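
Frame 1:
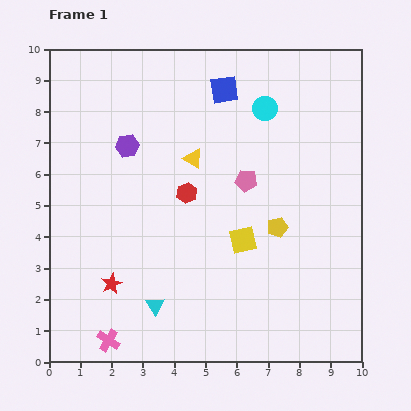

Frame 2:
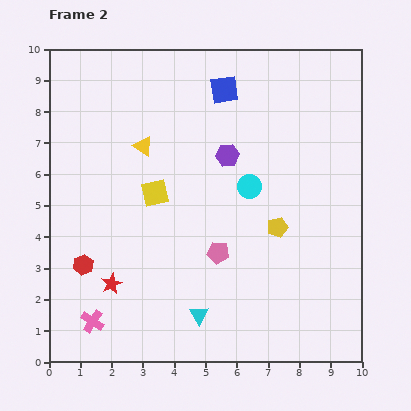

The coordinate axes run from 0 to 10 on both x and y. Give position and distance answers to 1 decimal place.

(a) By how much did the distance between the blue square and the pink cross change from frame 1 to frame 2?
-0.3

Distance in frame 1: 8.8. Distance in frame 2: 8.5.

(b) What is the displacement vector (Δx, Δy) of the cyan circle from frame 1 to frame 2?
(-0.5, -2.5)

The cyan circle was at (6.9, 8.1) in frame 1 and (6.4, 5.6) in frame 2.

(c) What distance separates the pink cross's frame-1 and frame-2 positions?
0.8

The pink cross moved from (1.9, 0.7) to (1.4, 1.3), a distance of √(0.5² + 0.6²) ≈ 0.8.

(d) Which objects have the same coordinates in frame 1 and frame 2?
the blue square, the red star, the yellow pentagon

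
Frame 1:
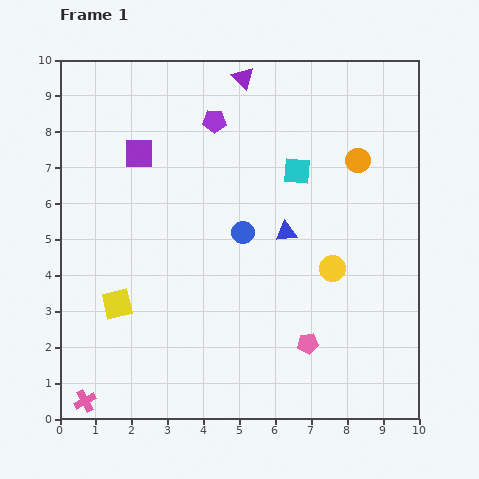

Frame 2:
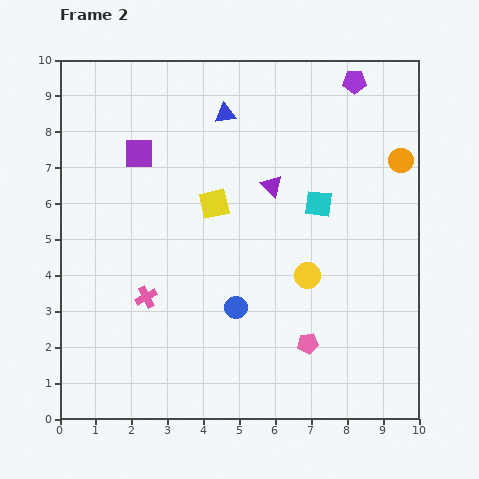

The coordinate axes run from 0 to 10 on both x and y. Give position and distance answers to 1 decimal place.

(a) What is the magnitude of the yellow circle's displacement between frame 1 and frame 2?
0.7

The yellow circle moved from (7.6, 4.2) to (6.9, 4.0), a distance of √(0.7² + 0.2²) ≈ 0.7.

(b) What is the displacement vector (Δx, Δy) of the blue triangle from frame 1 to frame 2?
(-1.7, 3.3)

The blue triangle was at (6.3, 5.2) in frame 1 and (4.6, 8.5) in frame 2.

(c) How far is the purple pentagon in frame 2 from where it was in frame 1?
4.1

The purple pentagon moved from (4.3, 8.3) to (8.2, 9.4), a distance of √(3.9² + 1.1²) ≈ 4.1.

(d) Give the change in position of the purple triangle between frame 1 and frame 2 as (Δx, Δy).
(0.8, -3.0)

The purple triangle was at (5.1, 9.5) in frame 1 and (5.9, 6.5) in frame 2.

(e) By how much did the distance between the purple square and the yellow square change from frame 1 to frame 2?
-1.7

Distance in frame 1: 4.2. Distance in frame 2: 2.5.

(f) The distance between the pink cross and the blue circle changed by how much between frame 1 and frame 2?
-3.9

Distance in frame 1: 6.4. Distance in frame 2: 2.5.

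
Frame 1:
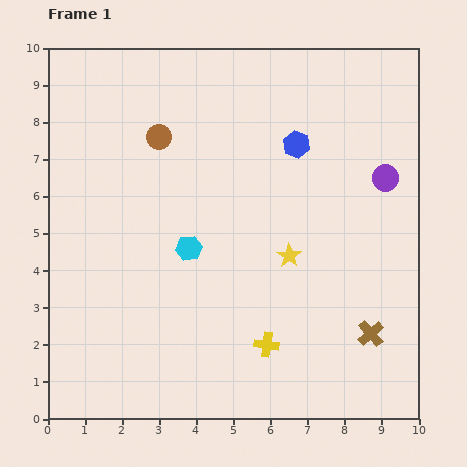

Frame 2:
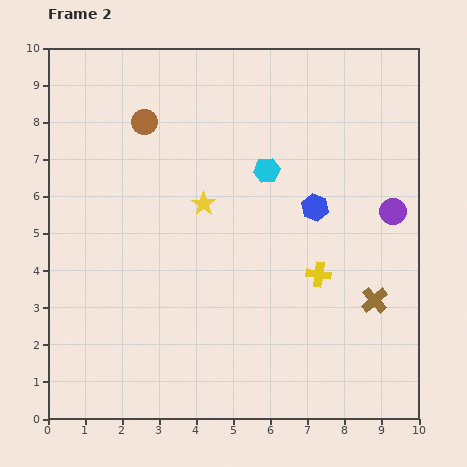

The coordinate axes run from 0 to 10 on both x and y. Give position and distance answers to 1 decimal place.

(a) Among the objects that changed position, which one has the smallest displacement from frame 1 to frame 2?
the brown circle

(moved 0.6)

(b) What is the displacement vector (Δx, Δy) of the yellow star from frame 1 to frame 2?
(-2.3, 1.4)

The yellow star was at (6.5, 4.4) in frame 1 and (4.2, 5.8) in frame 2.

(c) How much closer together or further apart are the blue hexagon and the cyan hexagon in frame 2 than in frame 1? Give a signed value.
-2.4

Distance in frame 1: 4.0. Distance in frame 2: 1.6.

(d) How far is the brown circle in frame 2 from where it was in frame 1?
0.6

The brown circle moved from (3.0, 7.6) to (2.6, 8.0), a distance of √(0.4² + 0.4²) ≈ 0.6.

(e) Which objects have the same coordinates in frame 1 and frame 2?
none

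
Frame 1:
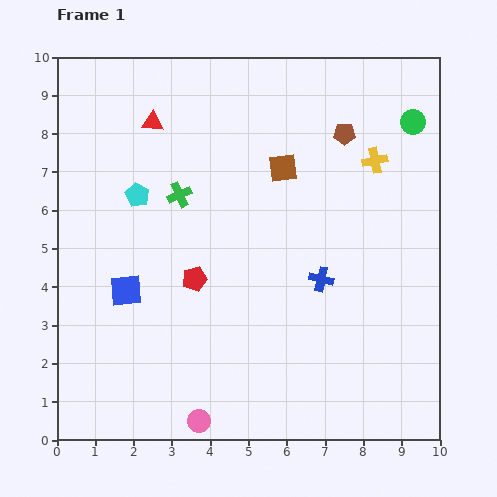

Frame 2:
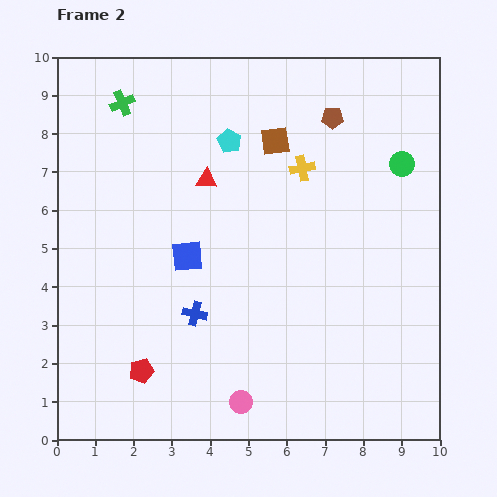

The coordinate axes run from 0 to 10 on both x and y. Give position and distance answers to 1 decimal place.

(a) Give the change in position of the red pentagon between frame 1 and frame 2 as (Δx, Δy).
(-1.4, -2.4)

The red pentagon was at (3.6, 4.2) in frame 1 and (2.2, 1.8) in frame 2.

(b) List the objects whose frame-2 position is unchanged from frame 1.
none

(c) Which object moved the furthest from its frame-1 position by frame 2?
the blue cross

(moved 3.4; next 2.8)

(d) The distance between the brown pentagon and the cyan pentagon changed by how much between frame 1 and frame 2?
-2.8

Distance in frame 1: 5.6. Distance in frame 2: 2.8.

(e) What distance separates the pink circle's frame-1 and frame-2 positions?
1.2

The pink circle moved from (3.7, 0.5) to (4.8, 1.0), a distance of √(1.1² + 0.5²) ≈ 1.2.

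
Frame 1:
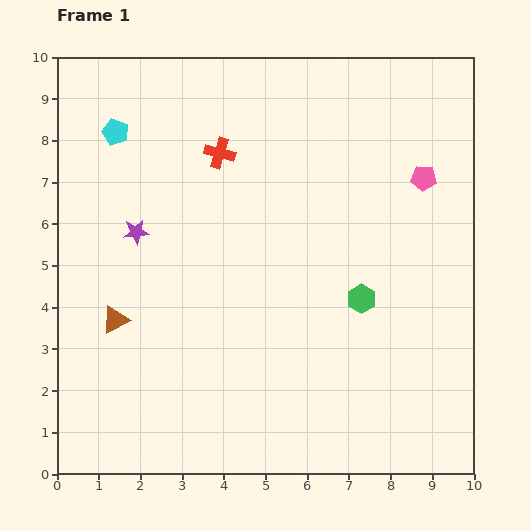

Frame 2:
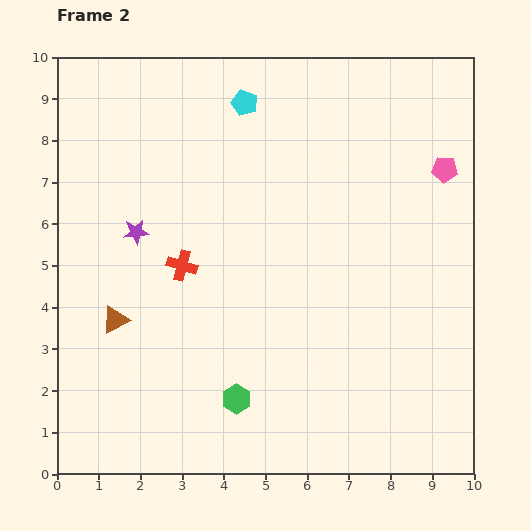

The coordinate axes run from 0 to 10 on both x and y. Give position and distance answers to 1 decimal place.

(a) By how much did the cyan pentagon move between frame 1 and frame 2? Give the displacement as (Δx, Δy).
(3.1, 0.7)

The cyan pentagon was at (1.4, 8.2) in frame 1 and (4.5, 8.9) in frame 2.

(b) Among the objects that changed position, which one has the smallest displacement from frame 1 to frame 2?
the pink pentagon

(moved 0.5)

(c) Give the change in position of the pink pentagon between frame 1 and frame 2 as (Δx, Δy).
(0.5, 0.2)

The pink pentagon was at (8.8, 7.1) in frame 1 and (9.3, 7.3) in frame 2.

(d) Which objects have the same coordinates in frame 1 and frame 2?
the brown triangle, the purple star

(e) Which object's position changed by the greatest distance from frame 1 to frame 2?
the green hexagon

(moved 3.8; next 3.2)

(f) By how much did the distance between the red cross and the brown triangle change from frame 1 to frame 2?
-2.6

Distance in frame 1: 4.7. Distance in frame 2: 2.1.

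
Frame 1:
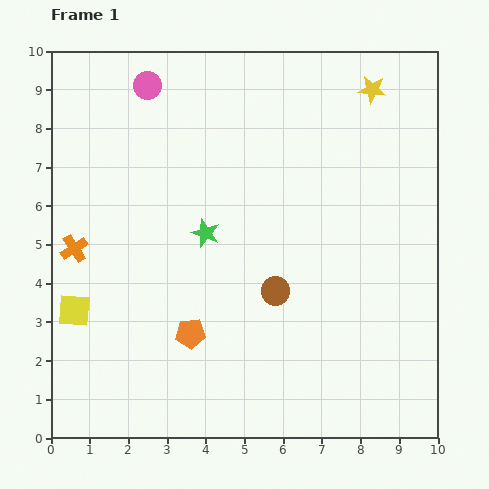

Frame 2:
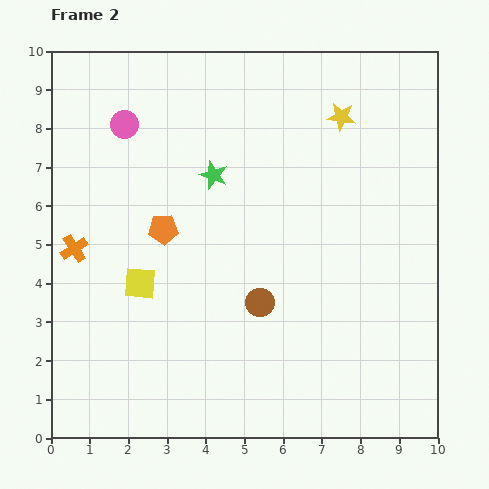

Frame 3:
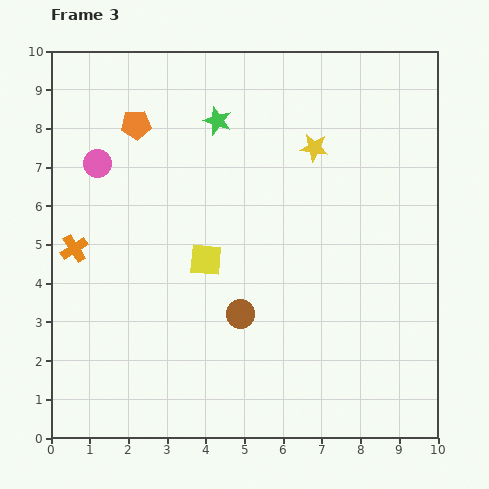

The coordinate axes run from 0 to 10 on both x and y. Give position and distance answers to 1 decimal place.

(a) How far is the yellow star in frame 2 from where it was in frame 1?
1.1

The yellow star moved from (8.3, 9.0) to (7.5, 8.3), a distance of √(0.8² + 0.7²) ≈ 1.1.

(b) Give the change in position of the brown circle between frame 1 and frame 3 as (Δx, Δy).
(-0.9, -0.6)

The brown circle was at (5.8, 3.8) in frame 1 and (4.9, 3.2) in frame 3.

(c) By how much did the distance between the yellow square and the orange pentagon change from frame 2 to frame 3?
+2.4

Distance in frame 2: 1.5. Distance in frame 3: 3.9.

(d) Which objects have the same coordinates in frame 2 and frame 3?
the orange cross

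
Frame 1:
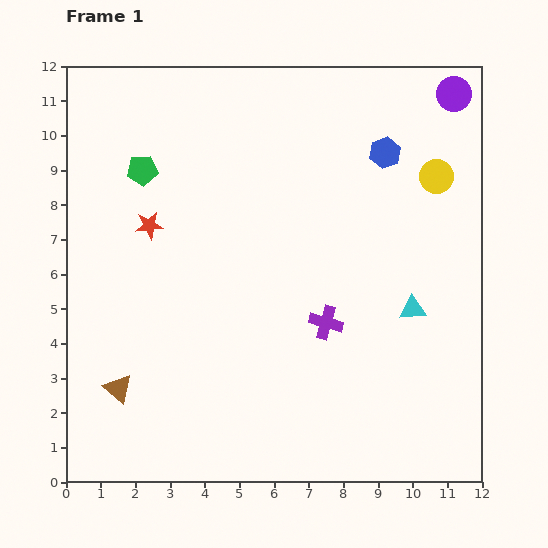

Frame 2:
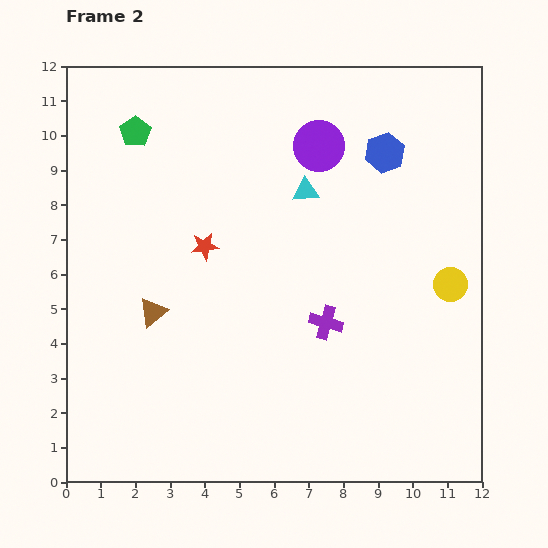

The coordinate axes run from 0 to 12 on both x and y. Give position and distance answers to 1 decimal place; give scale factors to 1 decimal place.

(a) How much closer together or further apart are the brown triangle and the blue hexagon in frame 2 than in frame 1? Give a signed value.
-2.2

Distance in frame 1: 10.3. Distance in frame 2: 8.1.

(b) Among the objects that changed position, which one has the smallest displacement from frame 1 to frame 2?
the green pentagon

(moved 1.1)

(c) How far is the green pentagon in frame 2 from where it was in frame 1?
1.1

The green pentagon moved from (2.2, 9.0) to (2.0, 10.1), a distance of √(0.2² + 1.1²) ≈ 1.1.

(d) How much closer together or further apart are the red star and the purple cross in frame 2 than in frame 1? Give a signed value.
-1.7

Distance in frame 1: 5.8. Distance in frame 2: 4.1.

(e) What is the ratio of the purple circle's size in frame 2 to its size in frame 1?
1.5×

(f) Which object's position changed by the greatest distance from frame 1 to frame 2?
the cyan triangle

(moved 4.6; next 4.2)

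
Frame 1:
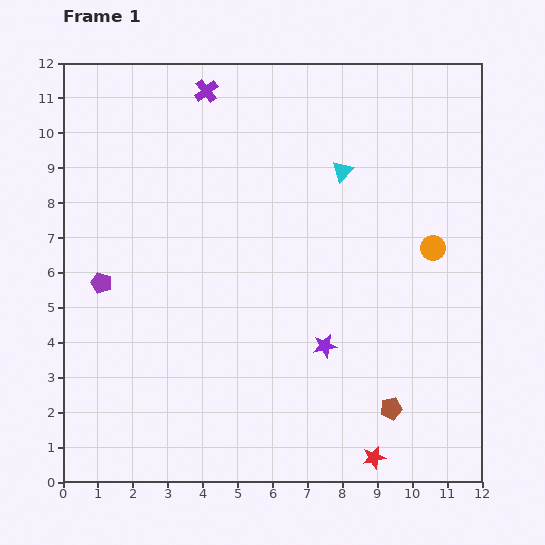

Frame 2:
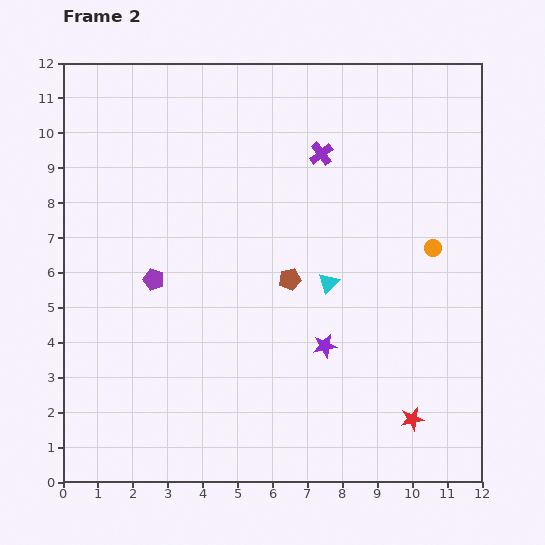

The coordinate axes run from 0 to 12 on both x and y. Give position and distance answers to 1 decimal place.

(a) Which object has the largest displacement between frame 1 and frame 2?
the brown pentagon

(moved 4.7; next 3.8)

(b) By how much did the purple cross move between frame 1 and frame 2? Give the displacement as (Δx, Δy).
(3.3, -1.8)

The purple cross was at (4.1, 11.2) in frame 1 and (7.4, 9.4) in frame 2.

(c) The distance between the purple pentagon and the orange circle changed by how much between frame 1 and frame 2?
-1.5

Distance in frame 1: 9.6. Distance in frame 2: 8.1.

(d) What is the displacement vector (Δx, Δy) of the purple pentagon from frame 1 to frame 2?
(1.5, 0.1)

The purple pentagon was at (1.1, 5.7) in frame 1 and (2.6, 5.8) in frame 2.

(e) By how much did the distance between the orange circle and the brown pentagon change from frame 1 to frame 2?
-0.6

Distance in frame 1: 4.8. Distance in frame 2: 4.2.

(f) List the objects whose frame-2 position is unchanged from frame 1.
the orange circle, the purple star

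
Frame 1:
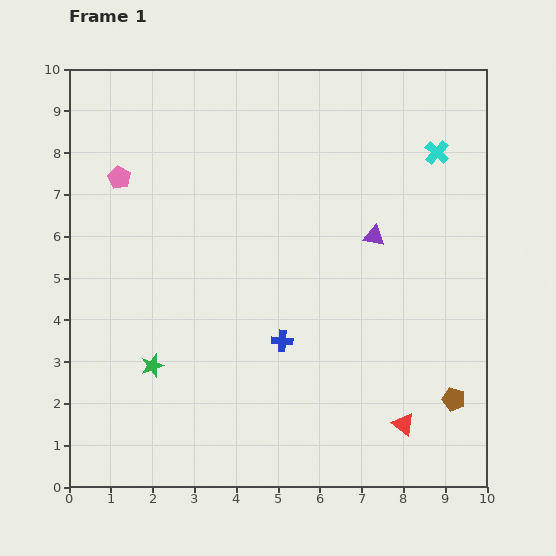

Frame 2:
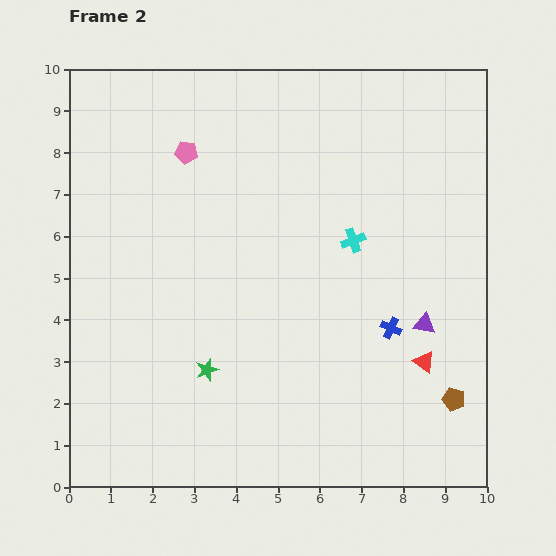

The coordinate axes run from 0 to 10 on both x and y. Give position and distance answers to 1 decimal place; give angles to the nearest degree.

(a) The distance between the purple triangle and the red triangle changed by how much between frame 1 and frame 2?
-3.7

Distance in frame 1: 4.6. Distance in frame 2: 0.9.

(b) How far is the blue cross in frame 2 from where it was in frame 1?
2.6

The blue cross moved from (5.1, 3.5) to (7.7, 3.8), a distance of √(2.6² + 0.3²) ≈ 2.6.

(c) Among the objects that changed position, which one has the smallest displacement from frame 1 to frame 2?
the green star

(moved 1.3)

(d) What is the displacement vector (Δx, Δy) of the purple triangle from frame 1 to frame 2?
(1.2, -2.1)

The purple triangle was at (7.3, 6.0) in frame 1 and (8.5, 3.9) in frame 2.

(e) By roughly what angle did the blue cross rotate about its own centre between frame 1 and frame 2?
21° clockwise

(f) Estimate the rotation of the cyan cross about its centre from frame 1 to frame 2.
29° clockwise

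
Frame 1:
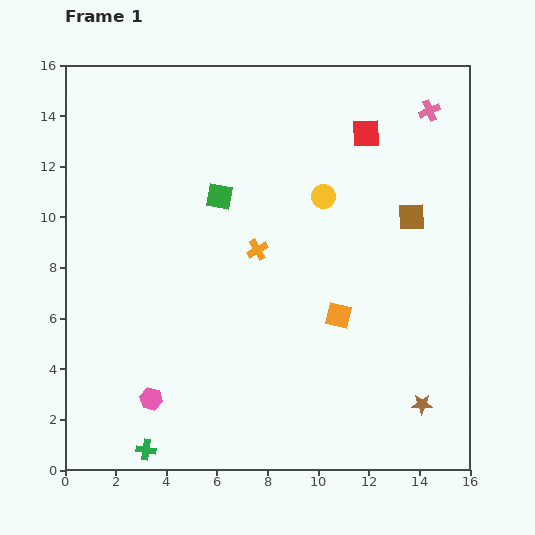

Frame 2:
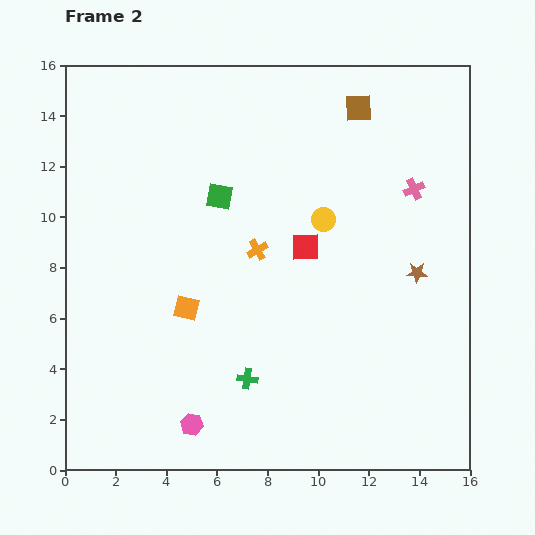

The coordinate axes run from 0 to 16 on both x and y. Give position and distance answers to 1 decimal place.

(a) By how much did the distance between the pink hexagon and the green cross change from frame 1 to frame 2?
+0.8

Distance in frame 1: 2.0. Distance in frame 2: 2.8.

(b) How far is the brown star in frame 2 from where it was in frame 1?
5.2

The brown star moved from (14.1, 2.6) to (13.9, 7.8), a distance of √(0.2² + 5.2²) ≈ 5.2.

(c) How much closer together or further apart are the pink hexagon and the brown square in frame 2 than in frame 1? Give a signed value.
+1.5

Distance in frame 1: 12.6. Distance in frame 2: 14.1.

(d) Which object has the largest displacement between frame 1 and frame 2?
the orange square

(moved 6.0; next 5.2)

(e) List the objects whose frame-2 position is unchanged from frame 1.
the orange cross, the green square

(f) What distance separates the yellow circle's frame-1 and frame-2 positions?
0.9

The yellow circle moved from (10.2, 10.8) to (10.2, 9.9), a distance of √(0.0² + 0.9²) ≈ 0.9.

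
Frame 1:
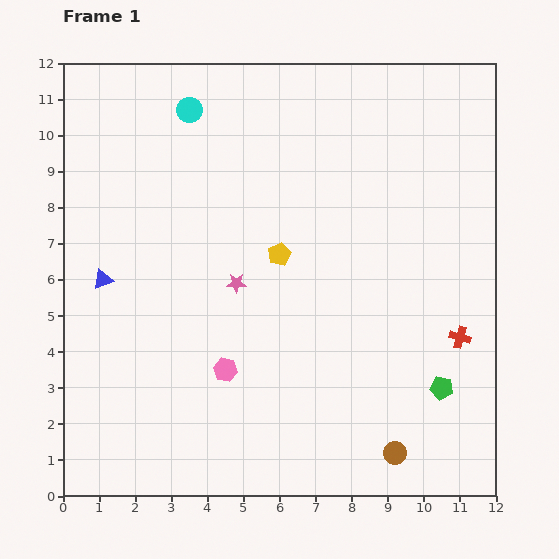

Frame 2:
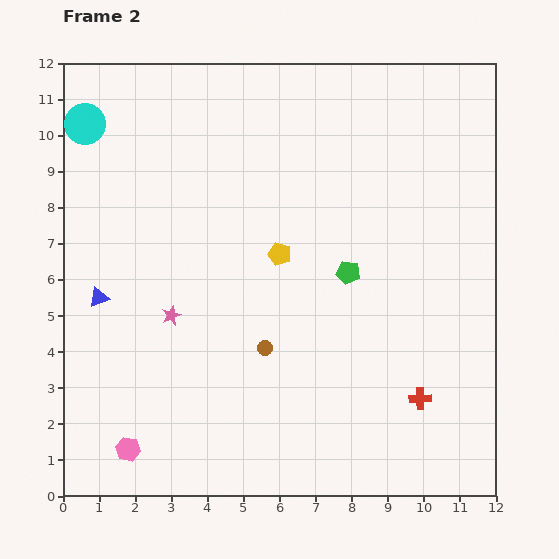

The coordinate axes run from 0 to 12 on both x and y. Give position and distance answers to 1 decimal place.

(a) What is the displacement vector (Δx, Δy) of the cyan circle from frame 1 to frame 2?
(-2.9, -0.4)

The cyan circle was at (3.5, 10.7) in frame 1 and (0.6, 10.3) in frame 2.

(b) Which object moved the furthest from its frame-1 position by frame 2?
the brown circle

(moved 4.6; next 4.1)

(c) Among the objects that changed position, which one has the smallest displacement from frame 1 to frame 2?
the blue triangle

(moved 0.5)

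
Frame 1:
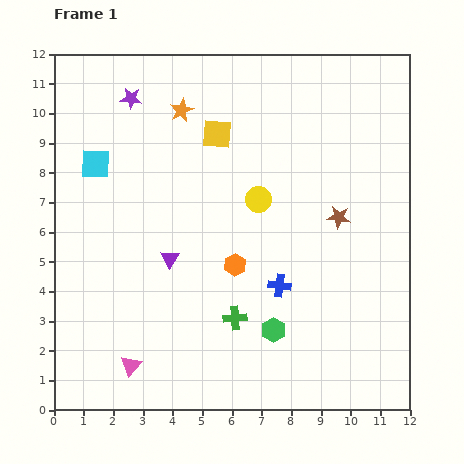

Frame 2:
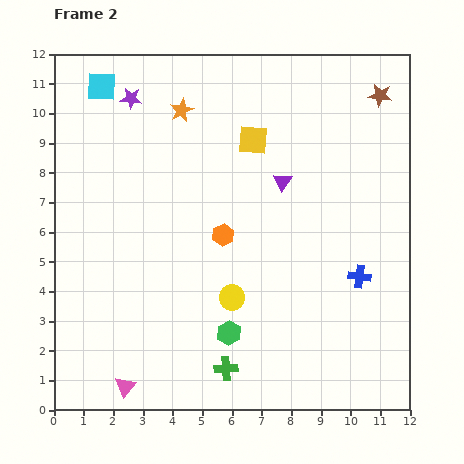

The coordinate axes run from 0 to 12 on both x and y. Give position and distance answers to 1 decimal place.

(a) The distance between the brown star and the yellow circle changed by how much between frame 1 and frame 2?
+5.6

Distance in frame 1: 2.8. Distance in frame 2: 8.4.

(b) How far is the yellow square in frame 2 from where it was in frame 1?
1.2

The yellow square moved from (5.5, 9.3) to (6.7, 9.1), a distance of √(1.2² + 0.2²) ≈ 1.2.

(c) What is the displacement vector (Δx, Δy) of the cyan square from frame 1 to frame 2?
(0.2, 2.6)

The cyan square was at (1.4, 8.3) in frame 1 and (1.6, 10.9) in frame 2.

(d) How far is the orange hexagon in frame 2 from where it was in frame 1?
1.1

The orange hexagon moved from (6.1, 4.9) to (5.7, 5.9), a distance of √(0.4² + 1.0²) ≈ 1.1.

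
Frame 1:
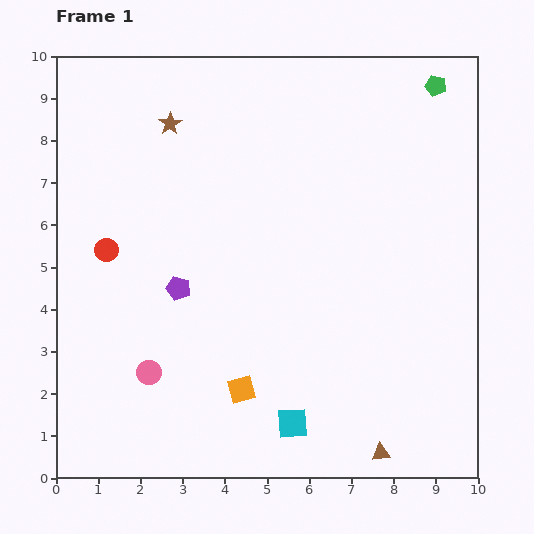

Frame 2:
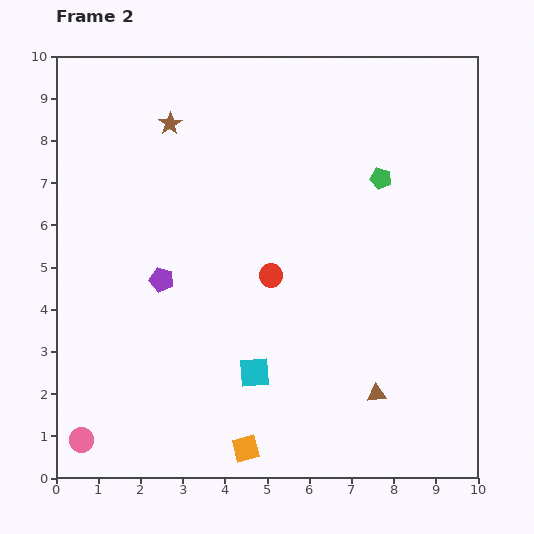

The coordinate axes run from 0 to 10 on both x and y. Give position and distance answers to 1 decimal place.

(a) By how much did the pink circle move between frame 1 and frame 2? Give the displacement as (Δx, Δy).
(-1.6, -1.6)

The pink circle was at (2.2, 2.5) in frame 1 and (0.6, 0.9) in frame 2.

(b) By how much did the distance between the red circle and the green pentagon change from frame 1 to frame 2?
-5.2

Distance in frame 1: 8.7. Distance in frame 2: 3.5.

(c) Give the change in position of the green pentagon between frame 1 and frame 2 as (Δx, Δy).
(-1.3, -2.2)

The green pentagon was at (9.0, 9.3) in frame 1 and (7.7, 7.1) in frame 2.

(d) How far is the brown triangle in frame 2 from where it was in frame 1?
1.4

The brown triangle moved from (7.7, 0.6) to (7.6, 2.0), a distance of √(0.1² + 1.4²) ≈ 1.4.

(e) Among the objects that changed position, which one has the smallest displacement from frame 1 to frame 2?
the purple pentagon

(moved 0.4)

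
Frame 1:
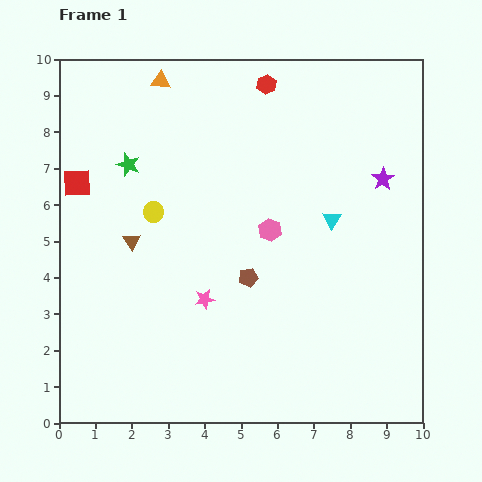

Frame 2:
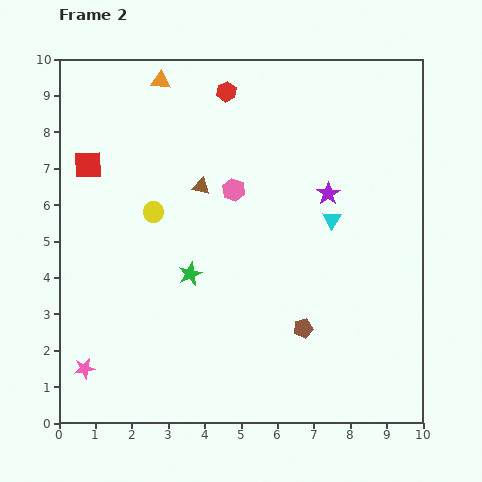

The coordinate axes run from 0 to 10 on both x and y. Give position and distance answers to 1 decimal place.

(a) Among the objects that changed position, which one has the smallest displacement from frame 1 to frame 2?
the red square

(moved 0.6)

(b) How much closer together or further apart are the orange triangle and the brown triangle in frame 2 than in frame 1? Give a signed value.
-1.4

Distance in frame 1: 4.5. Distance in frame 2: 3.1.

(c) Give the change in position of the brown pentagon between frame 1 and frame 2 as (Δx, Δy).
(1.5, -1.4)

The brown pentagon was at (5.2, 4.0) in frame 1 and (6.7, 2.6) in frame 2.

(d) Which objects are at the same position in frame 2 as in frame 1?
the yellow circle, the orange triangle, the cyan triangle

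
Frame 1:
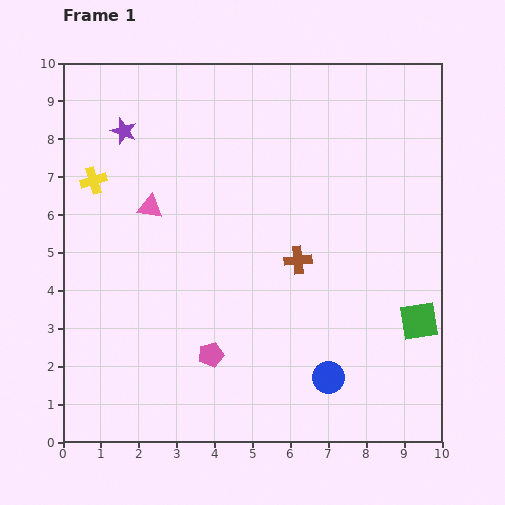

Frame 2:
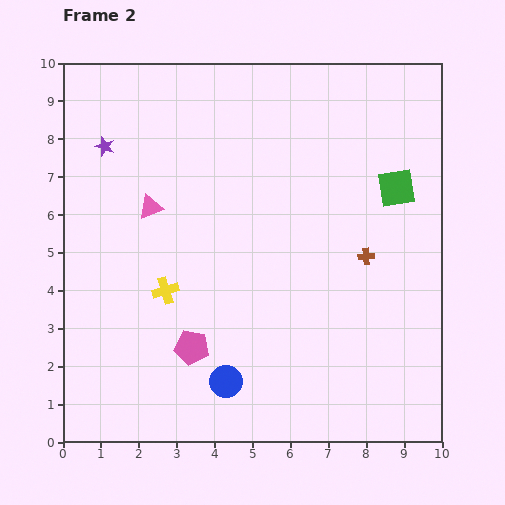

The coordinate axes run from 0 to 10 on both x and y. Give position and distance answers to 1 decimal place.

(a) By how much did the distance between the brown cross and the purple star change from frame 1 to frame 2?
+1.8

Distance in frame 1: 5.7. Distance in frame 2: 7.5.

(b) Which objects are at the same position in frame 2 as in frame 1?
the pink triangle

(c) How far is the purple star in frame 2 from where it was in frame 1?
0.6

The purple star moved from (1.6, 8.2) to (1.1, 7.8), a distance of √(0.5² + 0.4²) ≈ 0.6.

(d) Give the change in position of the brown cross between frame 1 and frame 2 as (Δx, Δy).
(1.8, 0.1)

The brown cross was at (6.2, 4.8) in frame 1 and (8.0, 4.9) in frame 2.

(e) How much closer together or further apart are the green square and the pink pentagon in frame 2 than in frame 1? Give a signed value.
+1.2

Distance in frame 1: 5.6. Distance in frame 2: 6.8.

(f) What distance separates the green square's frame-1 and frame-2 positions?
3.6

The green square moved from (9.4, 3.2) to (8.8, 6.7), a distance of √(0.6² + 3.5²) ≈ 3.6.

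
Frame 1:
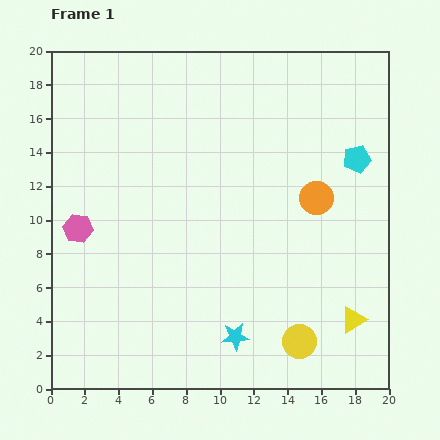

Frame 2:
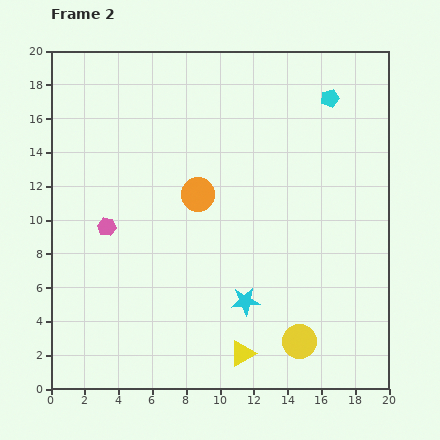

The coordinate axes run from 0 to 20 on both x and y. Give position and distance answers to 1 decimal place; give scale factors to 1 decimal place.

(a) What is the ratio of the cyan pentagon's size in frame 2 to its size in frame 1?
0.7×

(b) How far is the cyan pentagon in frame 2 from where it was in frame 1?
3.9

The cyan pentagon moved from (18.1, 13.6) to (16.5, 17.2), a distance of √(1.6² + 3.6²) ≈ 3.9.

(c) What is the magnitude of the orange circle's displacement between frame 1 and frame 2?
7.0

The orange circle moved from (15.7, 11.3) to (8.7, 11.5), a distance of √(7.0² + 0.2²) ≈ 7.0.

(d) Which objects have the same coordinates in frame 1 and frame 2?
the yellow circle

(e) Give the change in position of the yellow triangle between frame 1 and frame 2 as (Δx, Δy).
(-6.6, -2.0)

The yellow triangle was at (17.9, 4.1) in frame 1 and (11.3, 2.1) in frame 2.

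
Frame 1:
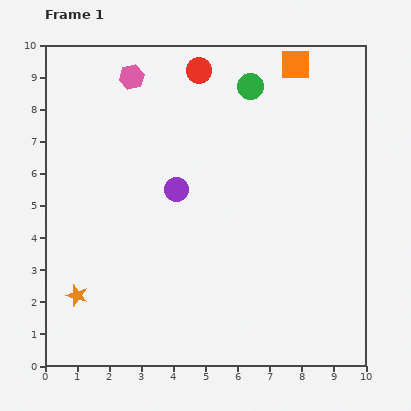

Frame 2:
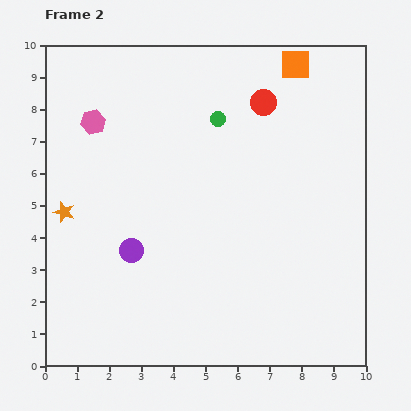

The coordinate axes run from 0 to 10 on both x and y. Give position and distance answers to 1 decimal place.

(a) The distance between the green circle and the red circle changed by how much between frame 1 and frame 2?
-0.2

Distance in frame 1: 1.7. Distance in frame 2: 1.5.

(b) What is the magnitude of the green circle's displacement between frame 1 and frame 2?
1.4

The green circle moved from (6.4, 8.7) to (5.4, 7.7), a distance of √(1.0² + 1.0²) ≈ 1.4.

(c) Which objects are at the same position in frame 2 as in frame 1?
the orange square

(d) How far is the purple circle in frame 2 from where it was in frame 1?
2.4

The purple circle moved from (4.1, 5.5) to (2.7, 3.6), a distance of √(1.4² + 1.9²) ≈ 2.4.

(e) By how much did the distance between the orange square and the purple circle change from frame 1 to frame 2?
+2.3

Distance in frame 1: 5.4. Distance in frame 2: 7.7.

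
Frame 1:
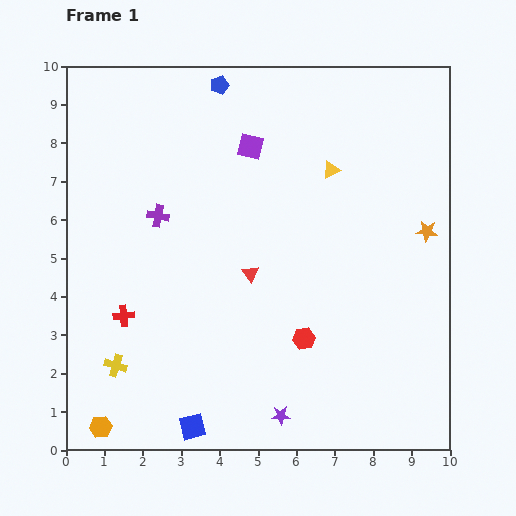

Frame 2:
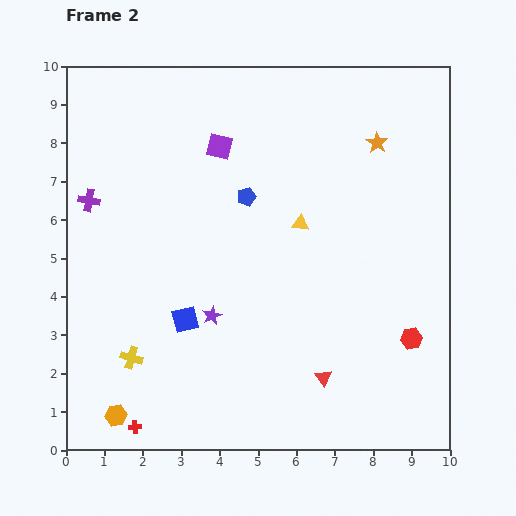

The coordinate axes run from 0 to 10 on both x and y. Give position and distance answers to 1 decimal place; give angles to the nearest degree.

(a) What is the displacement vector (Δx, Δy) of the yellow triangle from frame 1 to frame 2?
(-0.8, -1.4)

The yellow triangle was at (6.9, 7.3) in frame 1 and (6.1, 5.9) in frame 2.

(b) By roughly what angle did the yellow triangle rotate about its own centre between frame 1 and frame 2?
31° clockwise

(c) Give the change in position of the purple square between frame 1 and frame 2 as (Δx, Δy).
(-0.8, 0.0)

The purple square was at (4.8, 7.9) in frame 1 and (4.0, 7.9) in frame 2.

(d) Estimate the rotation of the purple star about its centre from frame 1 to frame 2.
25° counter-clockwise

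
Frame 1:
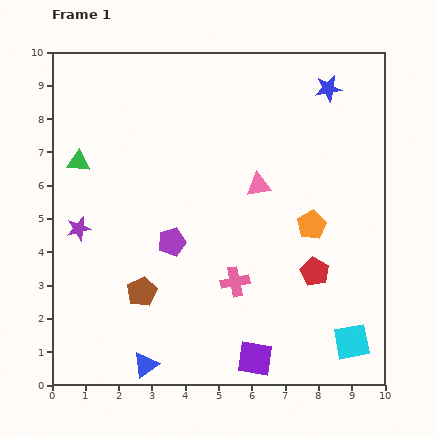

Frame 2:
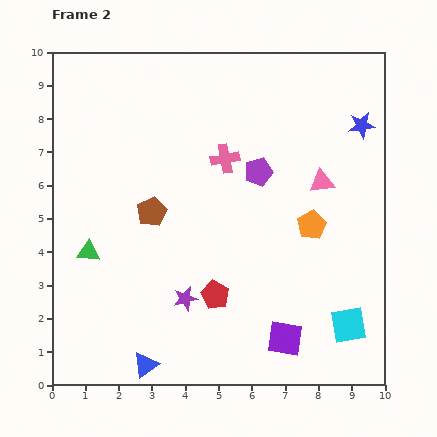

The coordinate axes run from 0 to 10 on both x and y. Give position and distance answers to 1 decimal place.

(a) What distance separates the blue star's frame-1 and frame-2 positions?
1.5

The blue star moved from (8.3, 8.9) to (9.3, 7.8), a distance of √(1.0² + 1.1²) ≈ 1.5.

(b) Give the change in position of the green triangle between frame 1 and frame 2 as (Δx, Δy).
(0.3, -2.7)

The green triangle was at (0.8, 6.7) in frame 1 and (1.1, 4.0) in frame 2.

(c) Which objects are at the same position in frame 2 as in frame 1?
the blue triangle, the orange pentagon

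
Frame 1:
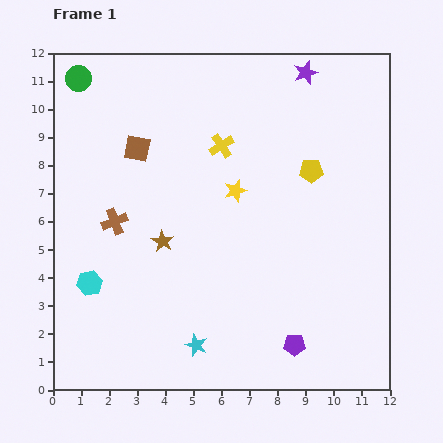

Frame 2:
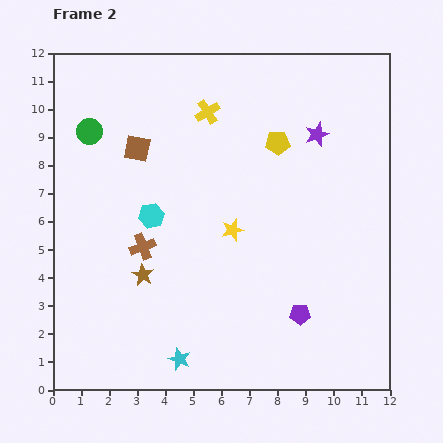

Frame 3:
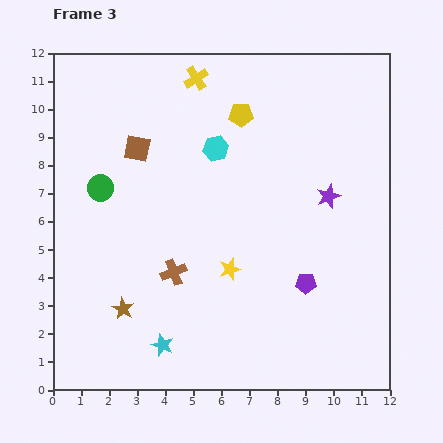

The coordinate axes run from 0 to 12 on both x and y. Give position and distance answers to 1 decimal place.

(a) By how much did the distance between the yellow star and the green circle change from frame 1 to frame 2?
-0.7

Distance in frame 1: 6.9. Distance in frame 2: 6.2.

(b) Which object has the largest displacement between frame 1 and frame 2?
the cyan hexagon

(moved 3.3; next 2.2)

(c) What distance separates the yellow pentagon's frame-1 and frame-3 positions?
3.2

The yellow pentagon moved from (9.2, 7.8) to (6.7, 9.8), a distance of √(2.5² + 2.0²) ≈ 3.2.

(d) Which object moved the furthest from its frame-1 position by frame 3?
the cyan hexagon

(moved 6.6; next 4.5)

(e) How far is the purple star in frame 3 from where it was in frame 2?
2.2

The purple star moved from (9.4, 9.1) to (9.8, 6.9), a distance of √(0.4² + 2.2²) ≈ 2.2.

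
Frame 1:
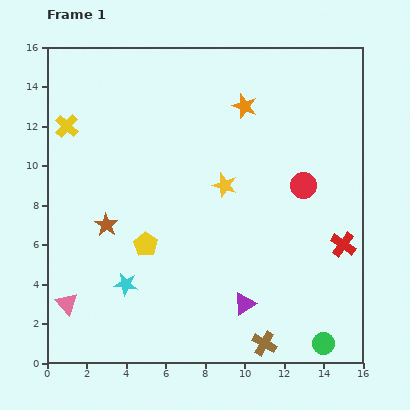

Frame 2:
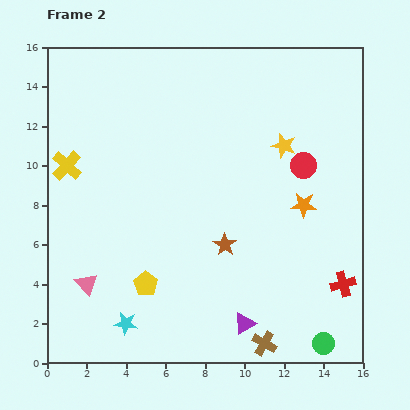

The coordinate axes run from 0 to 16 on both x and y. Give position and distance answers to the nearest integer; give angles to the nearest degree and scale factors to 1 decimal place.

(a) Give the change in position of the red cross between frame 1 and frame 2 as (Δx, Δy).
(0, -2)

The red cross was at (15, 6) in frame 1 and (15, 4) in frame 2.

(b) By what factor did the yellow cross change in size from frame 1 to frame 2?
1.3×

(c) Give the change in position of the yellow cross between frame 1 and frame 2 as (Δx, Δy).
(0, -2)

The yellow cross was at (1, 12) in frame 1 and (1, 10) in frame 2.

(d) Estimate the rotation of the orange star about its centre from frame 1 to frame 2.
17° counter-clockwise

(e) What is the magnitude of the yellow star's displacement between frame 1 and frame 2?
4

The yellow star moved from (9, 9) to (12, 11), a distance of √(3² + 2²) ≈ 4.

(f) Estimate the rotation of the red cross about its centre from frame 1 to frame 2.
39° clockwise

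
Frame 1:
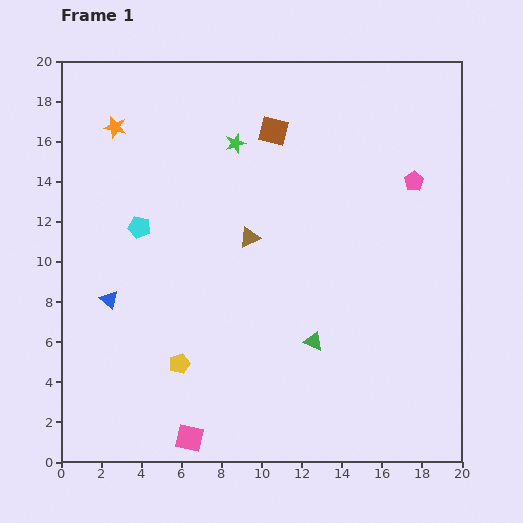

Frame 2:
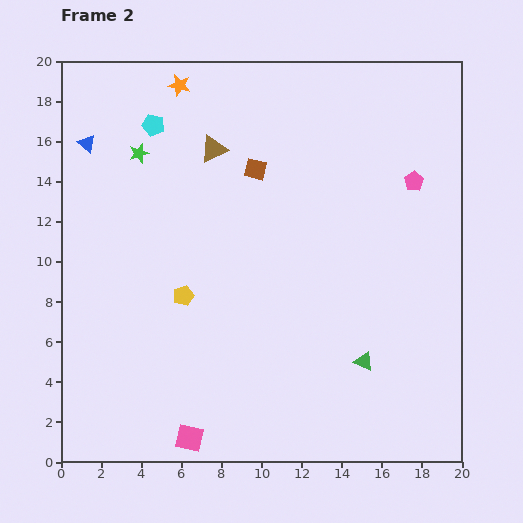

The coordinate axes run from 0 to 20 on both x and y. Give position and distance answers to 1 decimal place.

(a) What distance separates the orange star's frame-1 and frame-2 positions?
3.8

The orange star moved from (2.7, 16.7) to (5.9, 18.8), a distance of √(3.2² + 2.1²) ≈ 3.8.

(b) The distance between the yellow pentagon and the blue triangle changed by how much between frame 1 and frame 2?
+4.3

Distance in frame 1: 4.7. Distance in frame 2: 9.0.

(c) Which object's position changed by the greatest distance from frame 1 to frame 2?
the blue triangle

(moved 7.9; next 5.1)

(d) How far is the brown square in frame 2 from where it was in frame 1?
2.1

The brown square moved from (10.6, 16.5) to (9.7, 14.6), a distance of √(0.9² + 1.9²) ≈ 2.1.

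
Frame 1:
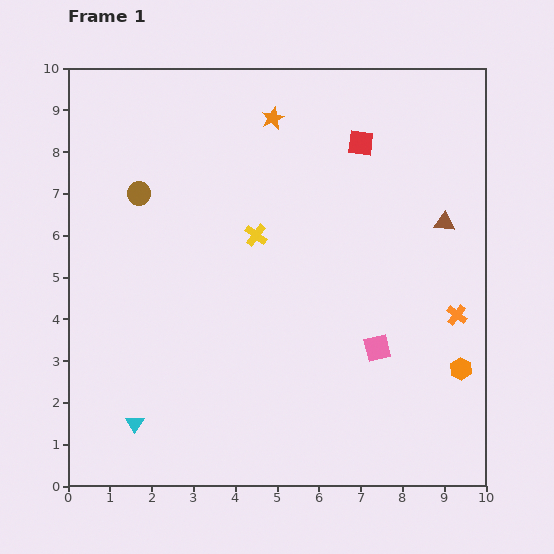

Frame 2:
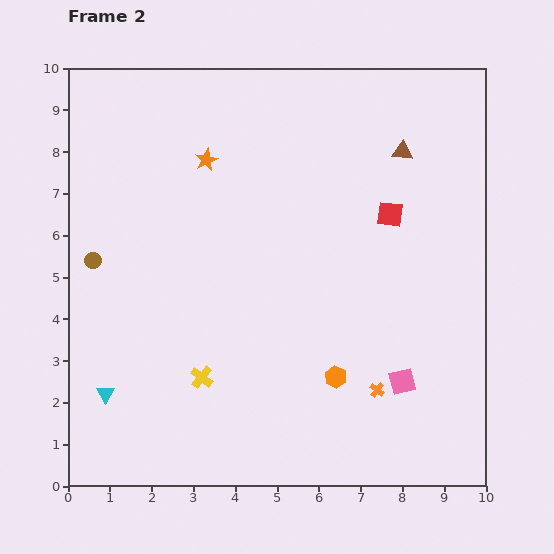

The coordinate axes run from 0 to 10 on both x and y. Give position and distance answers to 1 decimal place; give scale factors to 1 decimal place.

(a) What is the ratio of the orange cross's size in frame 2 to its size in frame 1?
0.7×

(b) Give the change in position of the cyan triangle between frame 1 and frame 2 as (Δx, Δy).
(-0.7, 0.7)

The cyan triangle was at (1.6, 1.5) in frame 1 and (0.9, 2.2) in frame 2.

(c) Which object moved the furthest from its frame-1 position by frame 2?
the yellow cross

(moved 3.6; next 3.0)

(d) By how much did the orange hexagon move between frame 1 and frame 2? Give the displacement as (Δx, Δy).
(-3.0, -0.2)

The orange hexagon was at (9.4, 2.8) in frame 1 and (6.4, 2.6) in frame 2.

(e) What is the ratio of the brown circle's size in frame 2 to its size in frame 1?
0.7×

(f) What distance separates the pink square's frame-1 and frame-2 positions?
1.0

The pink square moved from (7.4, 3.3) to (8.0, 2.5), a distance of √(0.6² + 0.8²) ≈ 1.0.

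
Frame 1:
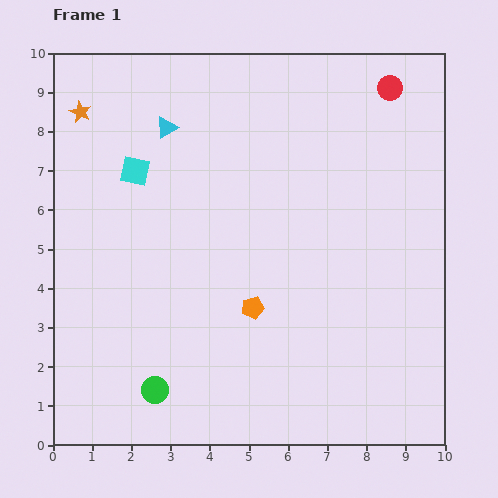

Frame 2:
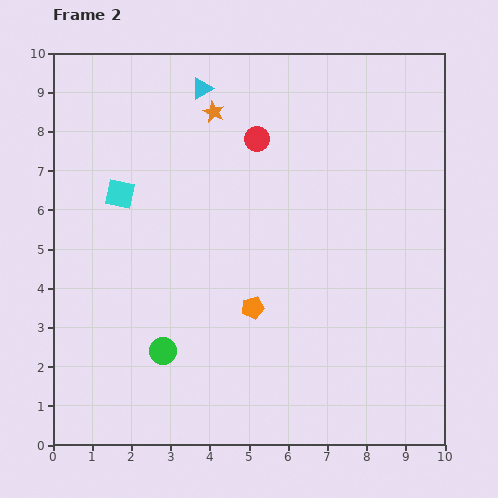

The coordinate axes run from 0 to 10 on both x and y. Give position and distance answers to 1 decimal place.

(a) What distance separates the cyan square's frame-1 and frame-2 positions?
0.7

The cyan square moved from (2.1, 7.0) to (1.7, 6.4), a distance of √(0.4² + 0.6²) ≈ 0.7.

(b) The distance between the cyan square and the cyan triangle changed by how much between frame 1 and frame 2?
+2.0

Distance in frame 1: 1.4. Distance in frame 2: 3.4.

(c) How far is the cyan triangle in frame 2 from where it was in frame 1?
1.3

The cyan triangle moved from (2.9, 8.1) to (3.8, 9.1), a distance of √(0.9² + 1.0²) ≈ 1.3.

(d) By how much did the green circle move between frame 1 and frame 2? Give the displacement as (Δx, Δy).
(0.2, 1.0)

The green circle was at (2.6, 1.4) in frame 1 and (2.8, 2.4) in frame 2.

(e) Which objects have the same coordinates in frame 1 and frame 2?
the orange pentagon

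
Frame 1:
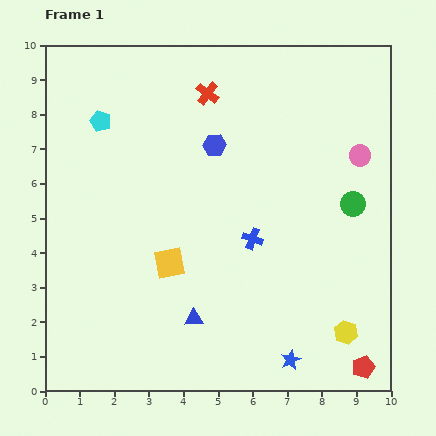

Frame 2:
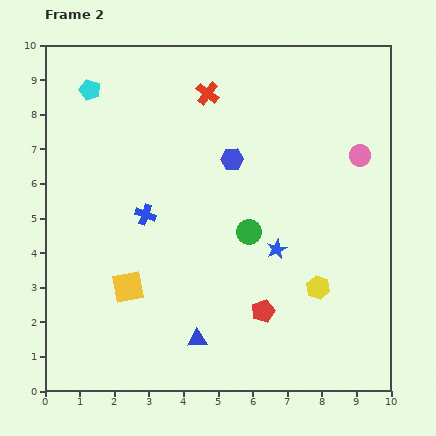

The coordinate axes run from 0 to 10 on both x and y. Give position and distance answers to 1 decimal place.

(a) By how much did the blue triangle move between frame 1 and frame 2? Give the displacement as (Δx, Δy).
(0.1, -0.6)

The blue triangle was at (4.3, 2.1) in frame 1 and (4.4, 1.5) in frame 2.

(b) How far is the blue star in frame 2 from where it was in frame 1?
3.2

The blue star moved from (7.1, 0.9) to (6.7, 4.1), a distance of √(0.4² + 3.2²) ≈ 3.2.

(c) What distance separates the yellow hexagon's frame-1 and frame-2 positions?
1.5

The yellow hexagon moved from (8.7, 1.7) to (7.9, 3.0), a distance of √(0.8² + 1.3²) ≈ 1.5.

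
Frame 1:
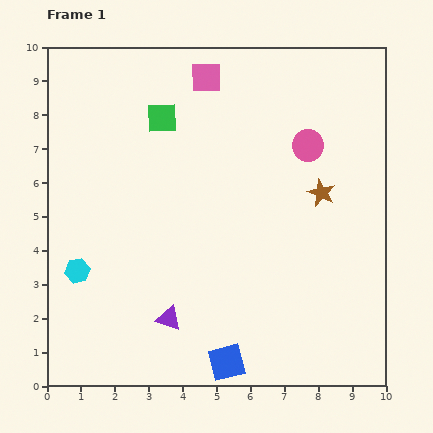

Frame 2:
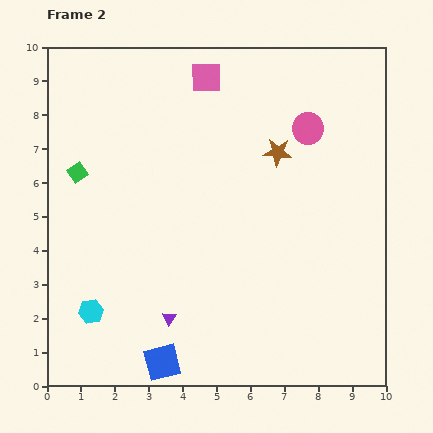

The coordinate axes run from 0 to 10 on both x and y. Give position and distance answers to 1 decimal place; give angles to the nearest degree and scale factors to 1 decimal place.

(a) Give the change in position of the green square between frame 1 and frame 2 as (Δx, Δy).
(-2.5, -1.6)

The green square was at (3.4, 7.9) in frame 1 and (0.9, 6.3) in frame 2.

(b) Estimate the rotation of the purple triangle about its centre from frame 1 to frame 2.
47° clockwise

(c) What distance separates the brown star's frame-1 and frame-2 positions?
1.8

The brown star moved from (8.1, 5.7) to (6.8, 6.9), a distance of √(1.3² + 1.2²) ≈ 1.8.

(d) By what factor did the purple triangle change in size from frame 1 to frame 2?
0.6×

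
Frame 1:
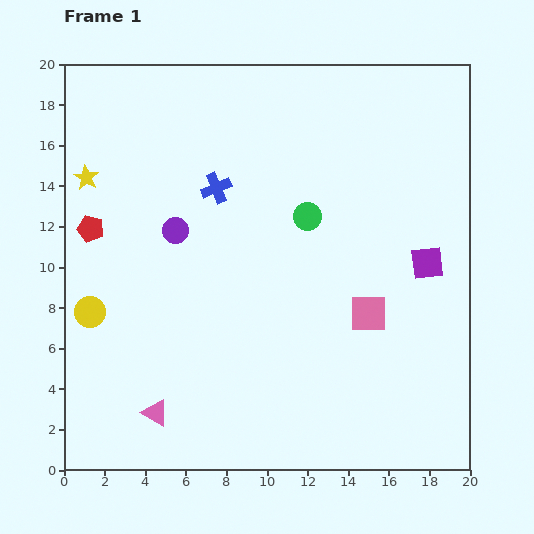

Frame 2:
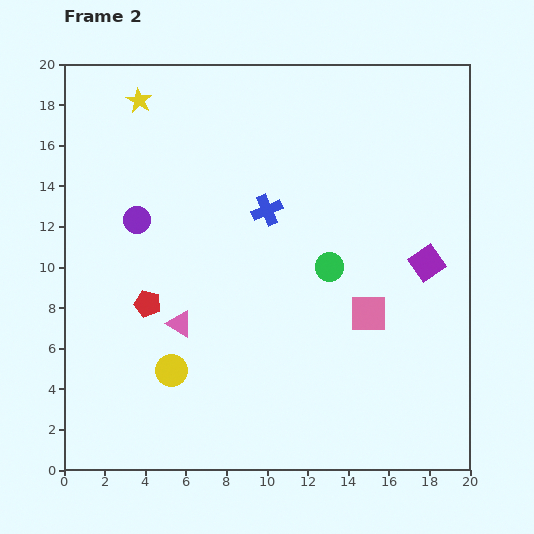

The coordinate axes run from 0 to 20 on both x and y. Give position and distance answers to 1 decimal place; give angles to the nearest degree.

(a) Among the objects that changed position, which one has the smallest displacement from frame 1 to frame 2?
the purple circle

(moved 2.0)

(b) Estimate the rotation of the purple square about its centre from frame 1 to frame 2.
28° counter-clockwise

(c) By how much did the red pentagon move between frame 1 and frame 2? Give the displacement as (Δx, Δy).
(2.8, -3.7)

The red pentagon was at (1.3, 11.9) in frame 1 and (4.1, 8.2) in frame 2.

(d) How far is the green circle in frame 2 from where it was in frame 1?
2.7

The green circle moved from (12.0, 12.5) to (13.1, 10.0), a distance of √(1.1² + 2.5²) ≈ 2.7.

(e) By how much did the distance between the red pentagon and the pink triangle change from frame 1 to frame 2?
-7.7

Distance in frame 1: 9.6. Distance in frame 2: 1.9.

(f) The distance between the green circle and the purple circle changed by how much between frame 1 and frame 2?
+3.3

Distance in frame 1: 6.5. Distance in frame 2: 9.8.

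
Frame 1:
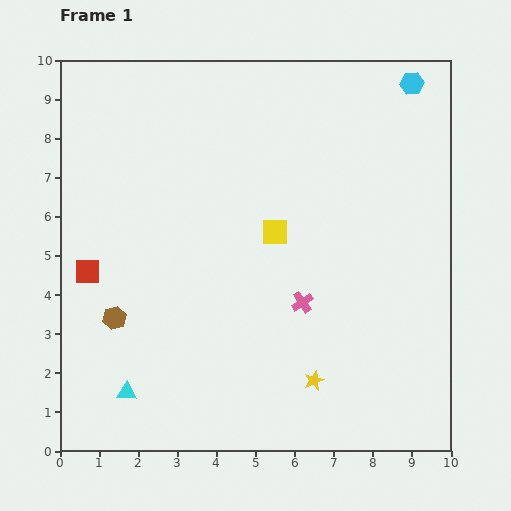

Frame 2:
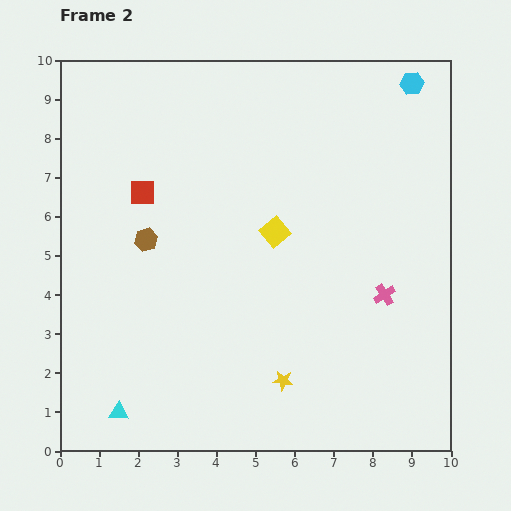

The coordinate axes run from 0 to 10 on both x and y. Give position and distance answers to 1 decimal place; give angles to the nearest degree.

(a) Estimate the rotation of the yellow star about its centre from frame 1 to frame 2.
27° clockwise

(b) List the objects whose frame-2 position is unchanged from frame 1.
the yellow square, the cyan hexagon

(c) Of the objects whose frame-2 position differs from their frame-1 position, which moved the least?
the cyan triangle

(moved 0.5)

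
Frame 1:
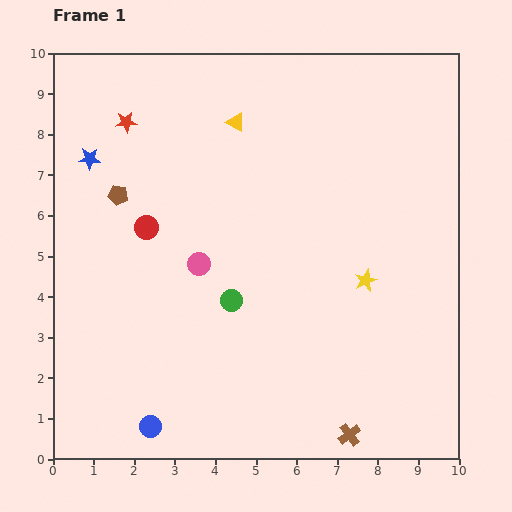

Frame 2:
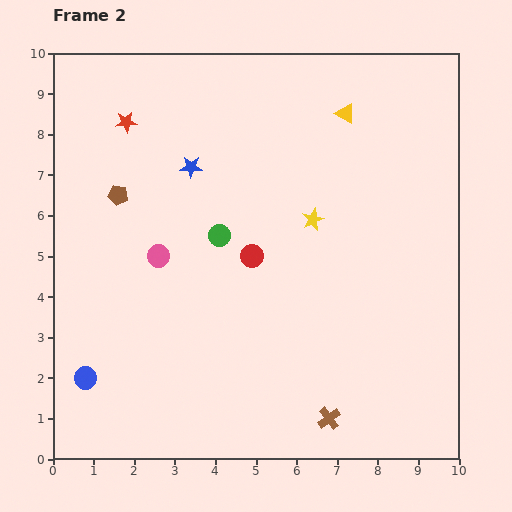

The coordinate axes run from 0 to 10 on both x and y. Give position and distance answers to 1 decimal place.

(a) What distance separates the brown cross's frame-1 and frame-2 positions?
0.6

The brown cross moved from (7.3, 0.6) to (6.8, 1.0), a distance of √(0.5² + 0.4²) ≈ 0.6.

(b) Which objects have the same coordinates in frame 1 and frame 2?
the red star, the brown pentagon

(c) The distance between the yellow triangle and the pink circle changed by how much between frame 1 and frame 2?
+2.2

Distance in frame 1: 3.6. Distance in frame 2: 5.8.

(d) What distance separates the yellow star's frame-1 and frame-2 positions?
2.0

The yellow star moved from (7.7, 4.4) to (6.4, 5.9), a distance of √(1.3² + 1.5²) ≈ 2.0.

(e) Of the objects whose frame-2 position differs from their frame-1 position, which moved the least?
the brown cross

(moved 0.6)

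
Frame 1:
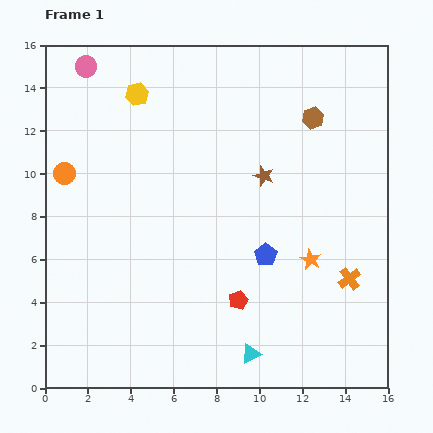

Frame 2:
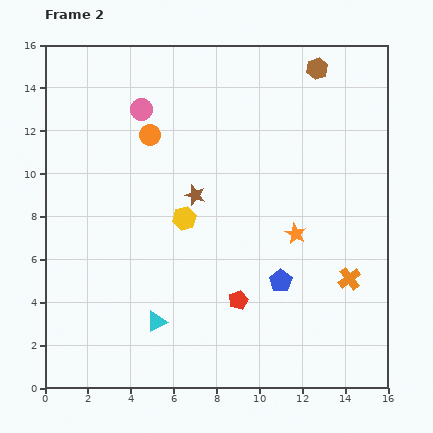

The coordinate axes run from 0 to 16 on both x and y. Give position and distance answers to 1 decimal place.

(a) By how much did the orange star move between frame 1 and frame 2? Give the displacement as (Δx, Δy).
(-0.7, 1.2)

The orange star was at (12.4, 6.0) in frame 1 and (11.7, 7.2) in frame 2.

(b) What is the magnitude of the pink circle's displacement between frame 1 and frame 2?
3.3

The pink circle moved from (1.9, 15.0) to (4.5, 13.0), a distance of √(2.6² + 2.0²) ≈ 3.3.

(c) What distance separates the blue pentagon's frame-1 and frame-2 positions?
1.4

The blue pentagon moved from (10.3, 6.2) to (11.0, 5.0), a distance of √(0.7² + 1.2²) ≈ 1.4.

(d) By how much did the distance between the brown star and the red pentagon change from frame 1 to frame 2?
-0.6

Distance in frame 1: 5.9. Distance in frame 2: 5.3.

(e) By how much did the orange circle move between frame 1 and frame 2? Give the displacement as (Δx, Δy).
(4.0, 1.8)

The orange circle was at (0.9, 10.0) in frame 1 and (4.9, 11.8) in frame 2.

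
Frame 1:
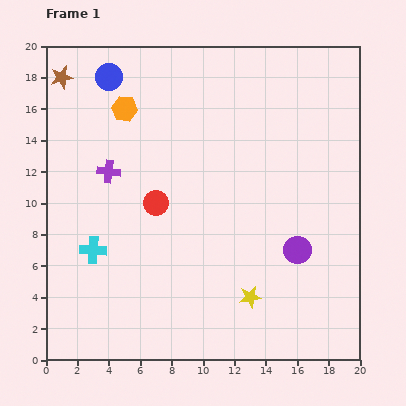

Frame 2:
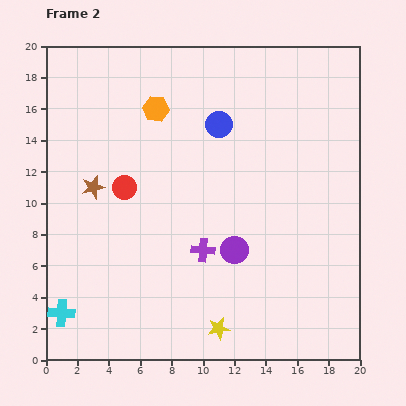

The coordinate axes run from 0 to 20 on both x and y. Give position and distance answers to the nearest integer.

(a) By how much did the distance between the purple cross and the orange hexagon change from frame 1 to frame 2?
+5

Distance in frame 1: 4. Distance in frame 2: 9.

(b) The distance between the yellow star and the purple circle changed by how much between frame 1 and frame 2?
+1

Distance in frame 1: 4. Distance in frame 2: 5.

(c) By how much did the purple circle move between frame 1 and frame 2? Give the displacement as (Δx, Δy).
(-4, 0)

The purple circle was at (16, 7) in frame 1 and (12, 7) in frame 2.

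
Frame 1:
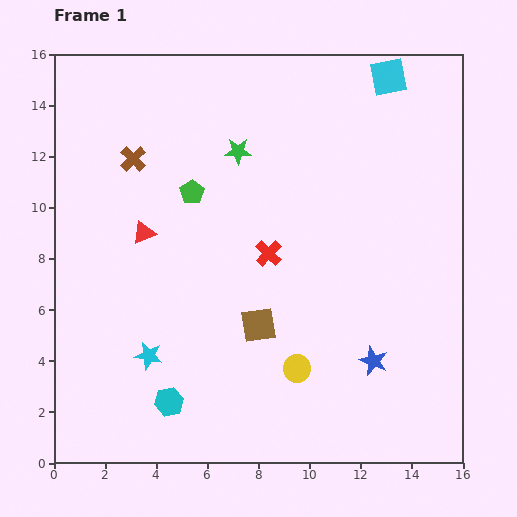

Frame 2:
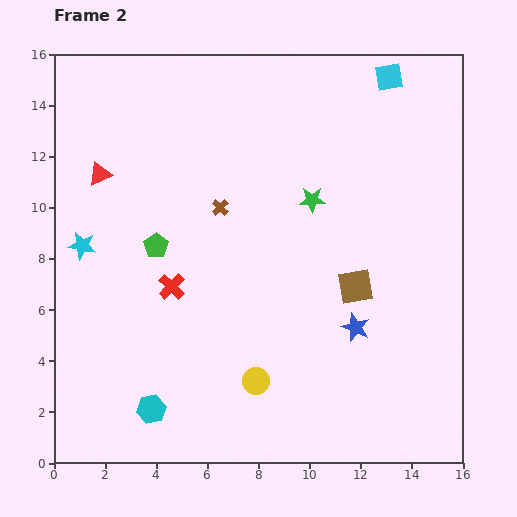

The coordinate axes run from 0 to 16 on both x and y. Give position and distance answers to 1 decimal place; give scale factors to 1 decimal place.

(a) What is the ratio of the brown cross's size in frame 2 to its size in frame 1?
0.6×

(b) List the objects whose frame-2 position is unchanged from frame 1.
the cyan square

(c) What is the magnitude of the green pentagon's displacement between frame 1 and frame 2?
2.5

The green pentagon moved from (5.4, 10.6) to (4.0, 8.5), a distance of √(1.4² + 2.1²) ≈ 2.5.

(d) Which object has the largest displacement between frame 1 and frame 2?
the cyan star

(moved 5.0; next 4.1)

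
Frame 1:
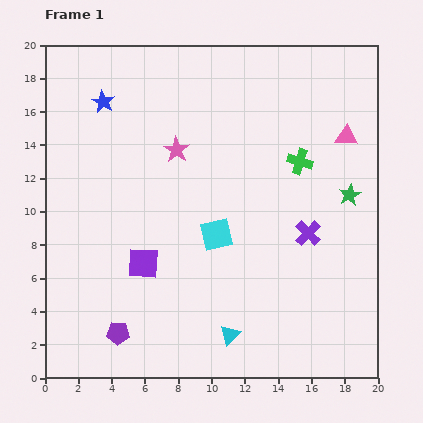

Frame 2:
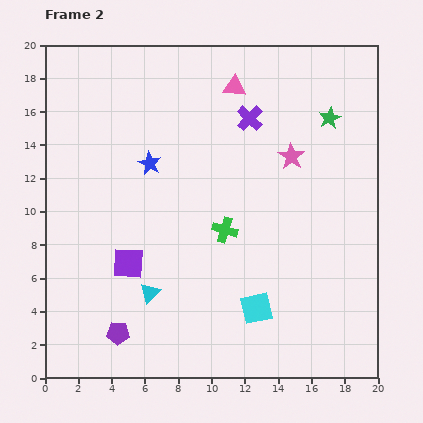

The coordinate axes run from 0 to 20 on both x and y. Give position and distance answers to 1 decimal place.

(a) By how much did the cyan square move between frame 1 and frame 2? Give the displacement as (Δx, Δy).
(2.4, -4.4)

The cyan square was at (10.3, 8.6) in frame 1 and (12.7, 4.2) in frame 2.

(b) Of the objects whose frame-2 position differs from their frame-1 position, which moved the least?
the purple square

(moved 0.9)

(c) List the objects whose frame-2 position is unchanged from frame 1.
the purple pentagon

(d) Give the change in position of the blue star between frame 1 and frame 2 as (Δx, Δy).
(2.8, -3.7)

The blue star was at (3.5, 16.6) in frame 1 and (6.3, 12.9) in frame 2.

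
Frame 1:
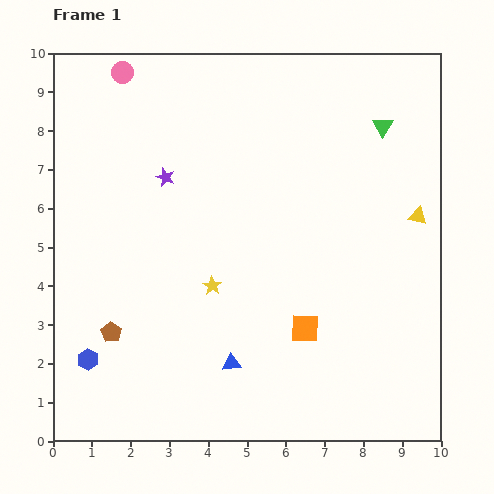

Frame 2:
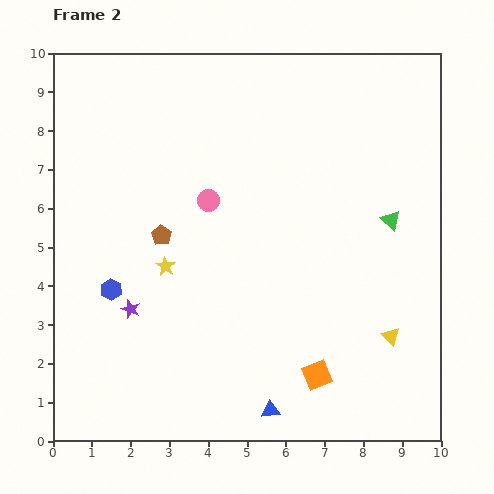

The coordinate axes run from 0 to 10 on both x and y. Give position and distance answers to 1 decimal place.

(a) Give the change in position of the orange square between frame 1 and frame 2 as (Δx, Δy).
(0.3, -1.2)

The orange square was at (6.5, 2.9) in frame 1 and (6.8, 1.7) in frame 2.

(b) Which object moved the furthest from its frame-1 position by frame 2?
the pink circle

(moved 4.0; next 3.5)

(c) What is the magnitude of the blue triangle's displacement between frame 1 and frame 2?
1.6

The blue triangle moved from (4.6, 2.0) to (5.6, 0.8), a distance of √(1.0² + 1.2²) ≈ 1.6.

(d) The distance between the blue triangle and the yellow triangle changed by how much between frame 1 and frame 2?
-2.5

Distance in frame 1: 6.1. Distance in frame 2: 3.6.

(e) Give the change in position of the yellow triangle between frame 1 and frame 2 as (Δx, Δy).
(-0.7, -3.1)

The yellow triangle was at (9.4, 5.8) in frame 1 and (8.7, 2.7) in frame 2.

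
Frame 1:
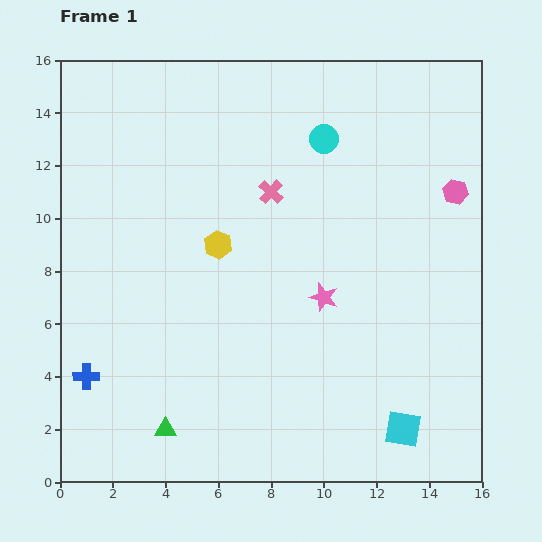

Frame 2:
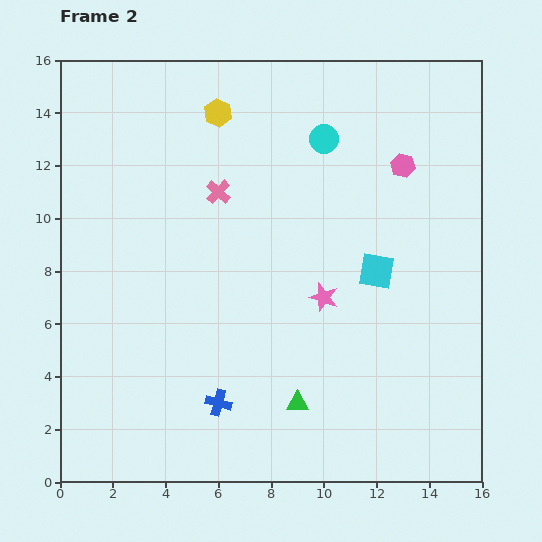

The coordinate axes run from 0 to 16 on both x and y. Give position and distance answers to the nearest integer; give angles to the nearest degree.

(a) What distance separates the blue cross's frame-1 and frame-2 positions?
5

The blue cross moved from (1, 4) to (6, 3), a distance of √(5² + 1²) ≈ 5.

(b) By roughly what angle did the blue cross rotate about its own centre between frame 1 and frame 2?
16° clockwise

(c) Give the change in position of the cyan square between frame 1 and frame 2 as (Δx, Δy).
(-1, 6)

The cyan square was at (13, 2) in frame 1 and (12, 8) in frame 2.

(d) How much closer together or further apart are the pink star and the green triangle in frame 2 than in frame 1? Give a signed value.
-4

Distance in frame 1: 8. Distance in frame 2: 4.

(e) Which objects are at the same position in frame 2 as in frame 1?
the pink star, the cyan circle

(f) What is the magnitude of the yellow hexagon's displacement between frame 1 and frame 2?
5

The yellow hexagon moved from (6, 9) to (6, 14), a distance of √(0² + 5²) ≈ 5.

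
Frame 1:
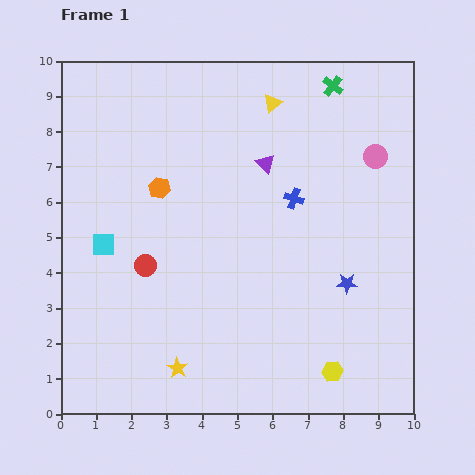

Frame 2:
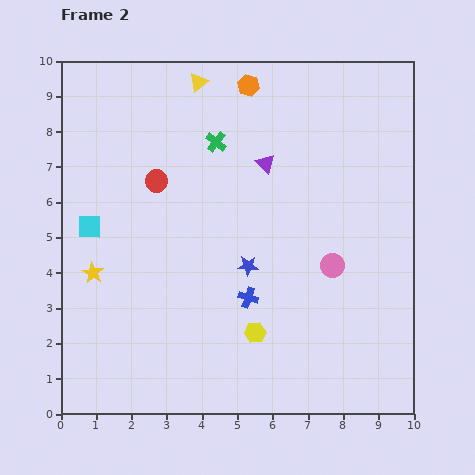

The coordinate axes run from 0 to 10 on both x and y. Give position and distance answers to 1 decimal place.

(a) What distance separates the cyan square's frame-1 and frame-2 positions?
0.6

The cyan square moved from (1.2, 4.8) to (0.8, 5.3), a distance of √(0.4² + 0.5²) ≈ 0.6.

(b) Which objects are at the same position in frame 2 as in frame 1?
the purple triangle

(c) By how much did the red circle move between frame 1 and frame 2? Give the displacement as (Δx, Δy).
(0.3, 2.4)

The red circle was at (2.4, 4.2) in frame 1 and (2.7, 6.6) in frame 2.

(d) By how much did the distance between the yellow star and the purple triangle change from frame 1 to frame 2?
-0.5

Distance in frame 1: 6.3. Distance in frame 2: 5.8.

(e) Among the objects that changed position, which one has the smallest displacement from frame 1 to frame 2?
the cyan square

(moved 0.6)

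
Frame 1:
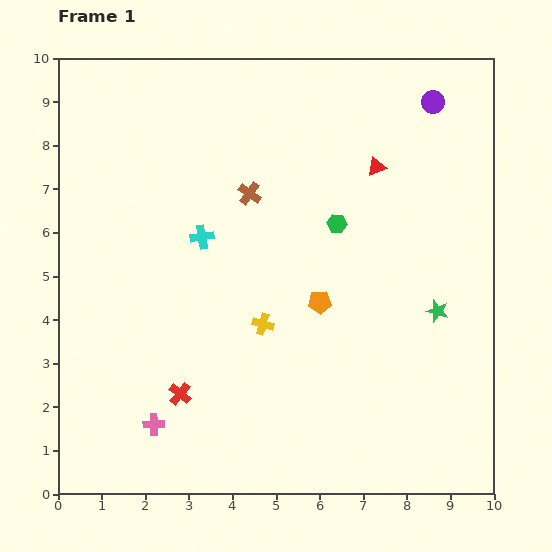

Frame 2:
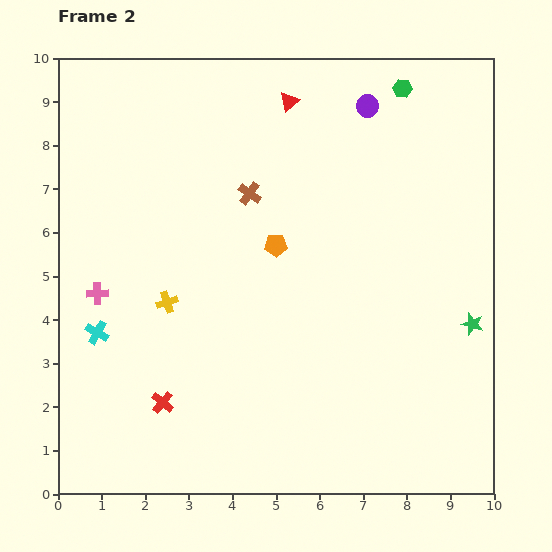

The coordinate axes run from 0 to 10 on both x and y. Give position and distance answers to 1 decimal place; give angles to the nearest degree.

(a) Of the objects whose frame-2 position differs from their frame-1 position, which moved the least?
the red cross

(moved 0.4)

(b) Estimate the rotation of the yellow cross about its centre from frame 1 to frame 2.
34° counter-clockwise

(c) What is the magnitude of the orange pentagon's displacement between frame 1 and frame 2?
1.6

The orange pentagon moved from (6.0, 4.4) to (5.0, 5.7), a distance of √(1.0² + 1.3²) ≈ 1.6.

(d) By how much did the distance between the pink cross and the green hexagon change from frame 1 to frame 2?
+2.2

Distance in frame 1: 6.2. Distance in frame 2: 8.4.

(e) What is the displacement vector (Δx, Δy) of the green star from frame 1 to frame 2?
(0.8, -0.3)

The green star was at (8.7, 4.2) in frame 1 and (9.5, 3.9) in frame 2.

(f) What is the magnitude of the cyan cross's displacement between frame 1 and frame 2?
3.3

The cyan cross moved from (3.3, 5.9) to (0.9, 3.7), a distance of √(2.4² + 2.2²) ≈ 3.3.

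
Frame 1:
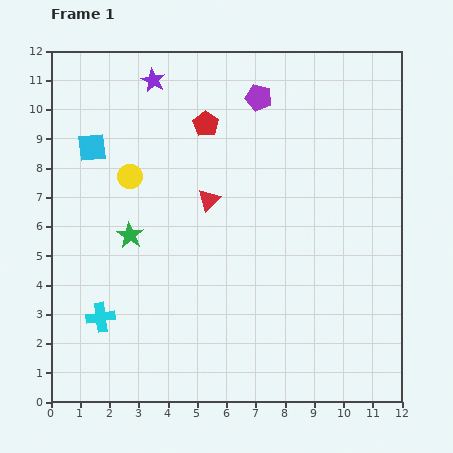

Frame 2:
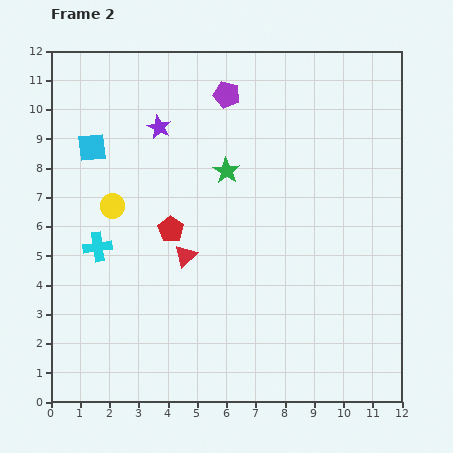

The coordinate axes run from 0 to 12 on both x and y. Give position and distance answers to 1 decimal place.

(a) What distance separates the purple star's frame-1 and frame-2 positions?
1.6

The purple star moved from (3.5, 11.0) to (3.7, 9.4), a distance of √(0.2² + 1.6²) ≈ 1.6.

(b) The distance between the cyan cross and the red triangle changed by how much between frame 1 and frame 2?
-2.4

Distance in frame 1: 5.4. Distance in frame 2: 3.0.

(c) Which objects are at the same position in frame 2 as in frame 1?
the cyan square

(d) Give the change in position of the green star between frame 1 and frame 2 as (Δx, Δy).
(3.3, 2.2)

The green star was at (2.7, 5.7) in frame 1 and (6.0, 7.9) in frame 2.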